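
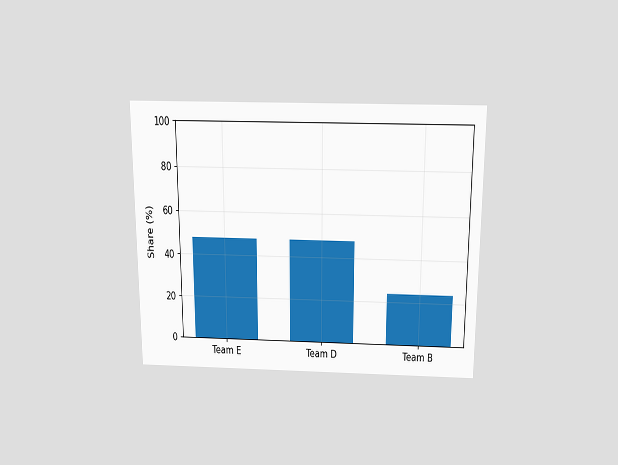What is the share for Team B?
The chart is viewed slightly from above. Reading along the chart's y-axis, the Team B bar reaches 24%.

24%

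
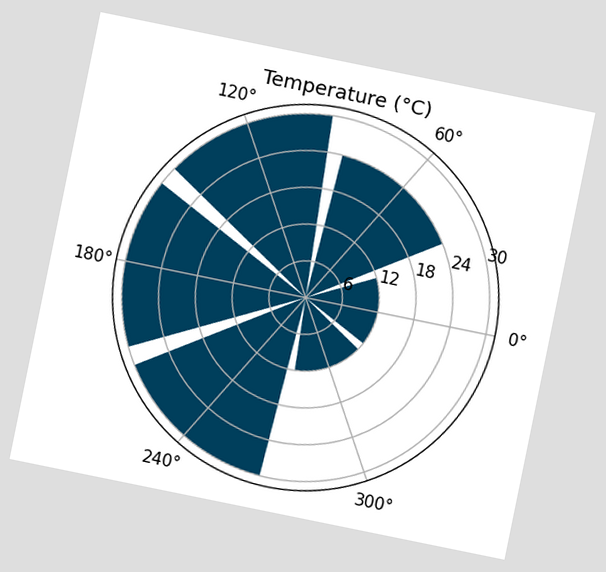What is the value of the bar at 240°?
30°C

The chart is tilted about 12° clockwise. The bar at 240° reaches 30°C on the radial axis.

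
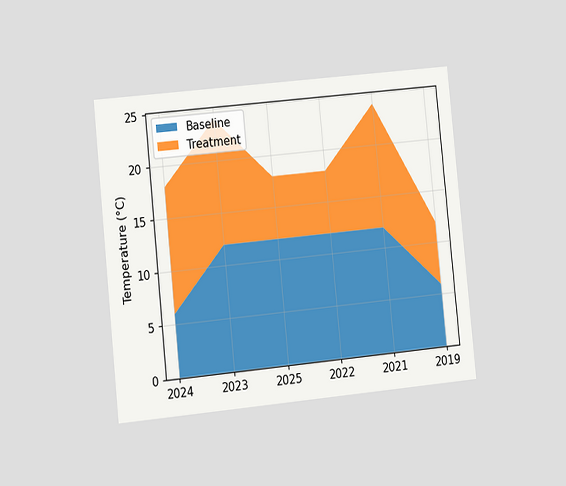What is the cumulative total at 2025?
The chart is tilted about 6° counter-clockwise and viewed slightly from the left. The stacked total at 2025 reaches 18°C.

18°C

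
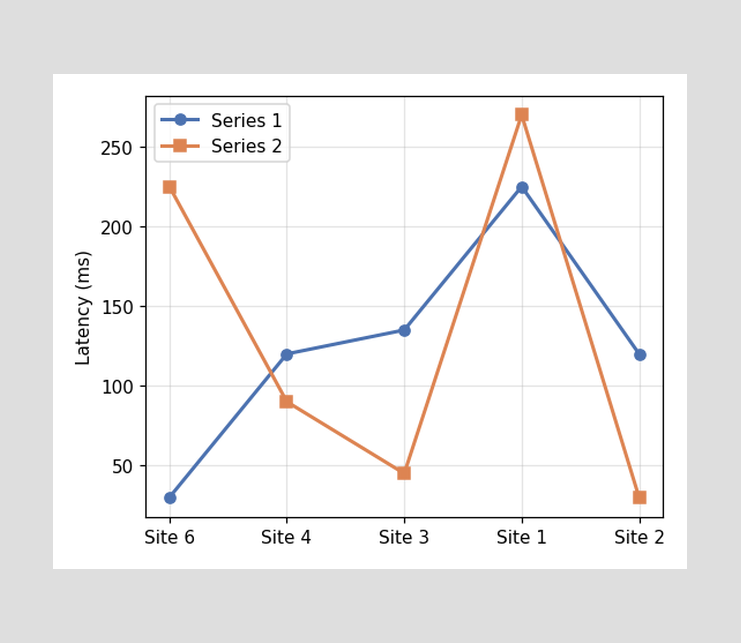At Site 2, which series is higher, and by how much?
Series 1, by 90ms

At Site 2, Series 1 sits above the other line by 90ms.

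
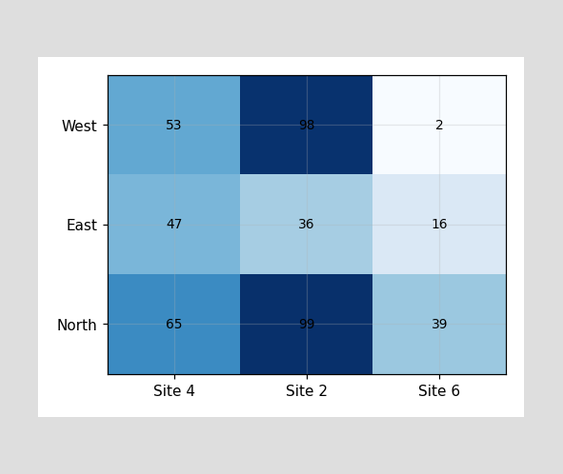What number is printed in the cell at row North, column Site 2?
The (North, Site 2) cell reads 99.

99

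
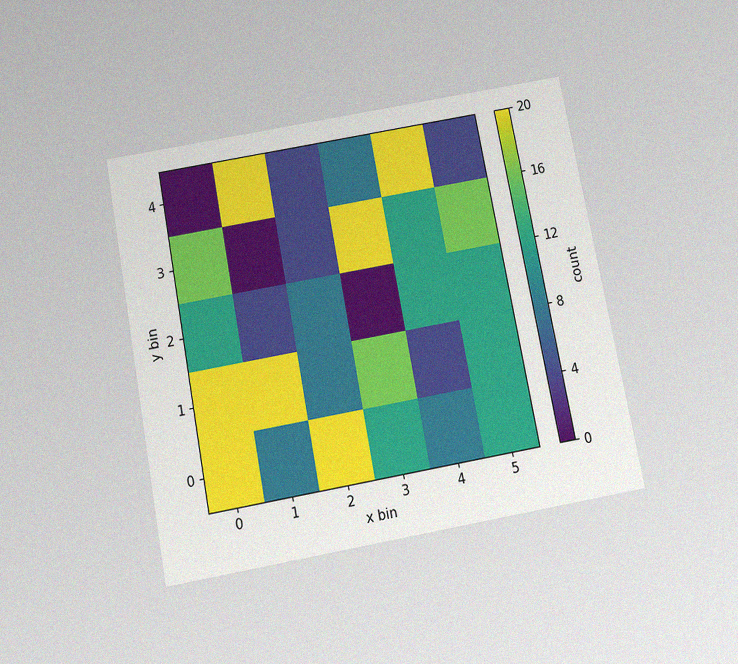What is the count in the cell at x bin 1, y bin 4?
The chart is tilted about 11° counter-clockwise and viewed slightly from below, with some photo noise. Matching the cell (1, 4) against the colorbar gives 20.

20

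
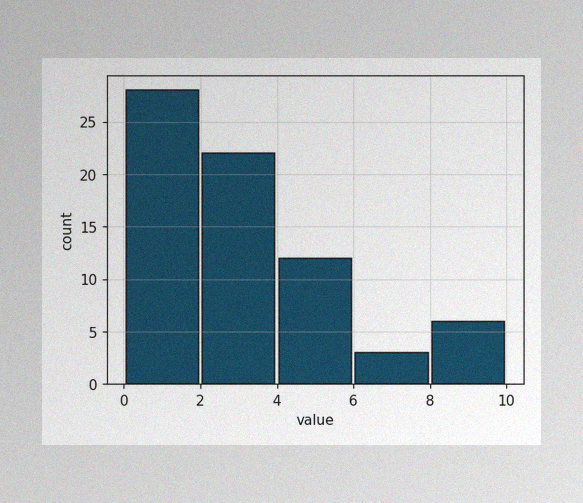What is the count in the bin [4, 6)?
The image has some photo noise and uneven lighting. The [4, 6) bin has height 12.

12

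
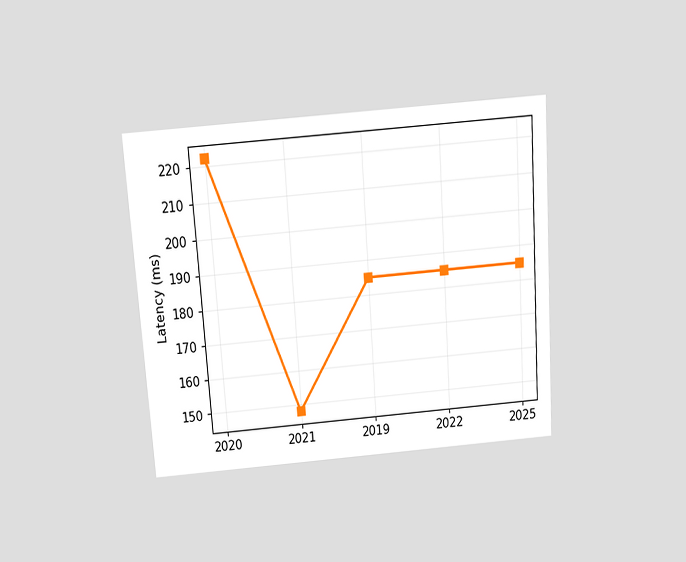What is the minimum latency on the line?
148ms

The chart is tilted about 4° counter-clockwise and viewed slightly from above. The lowest point is at 2021, and reading across to the y-axis gives 148ms.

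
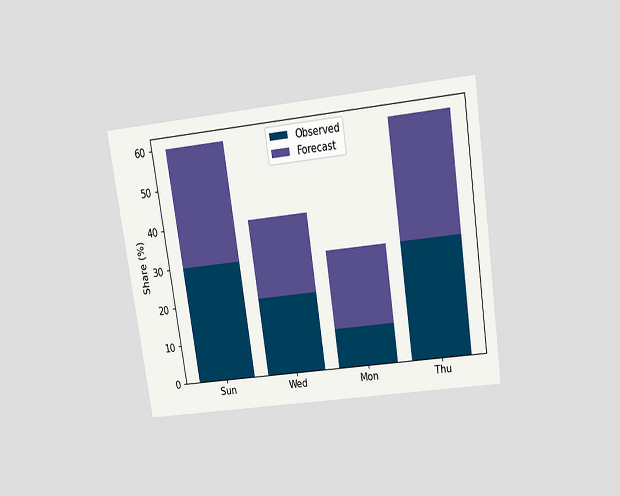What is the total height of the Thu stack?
60%

The chart is tilted about 9° counter-clockwise and viewed slightly from above. The Thu stack's top reaches 60% on the y-axis.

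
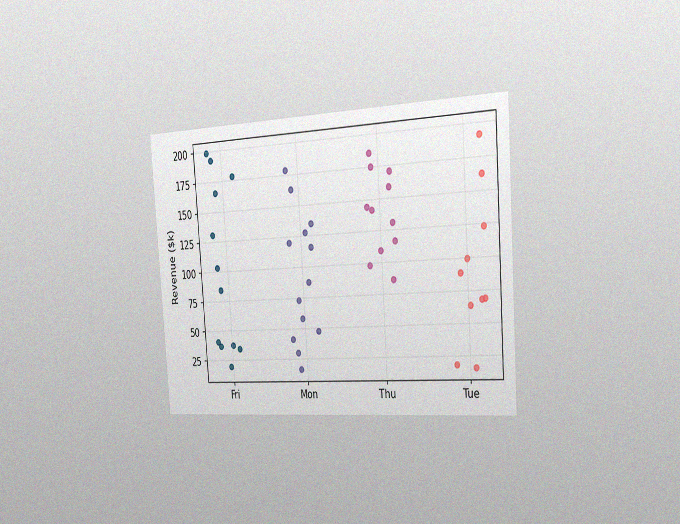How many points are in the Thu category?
The chart is tilted about 4° counter-clockwise and viewed slightly from the right, with some photo noise. Counting the markers in the Thu column gives 11.

11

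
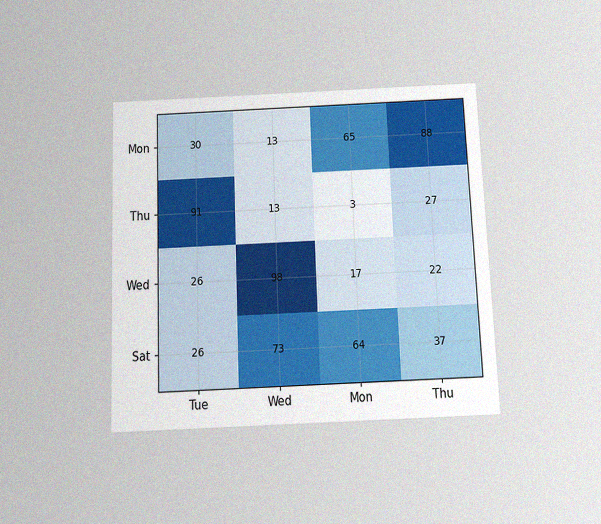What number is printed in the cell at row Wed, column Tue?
The chart is tilted about 2° counter-clockwise and viewed slightly from below, with some photo noise. The (Wed, Tue) cell reads 26.

26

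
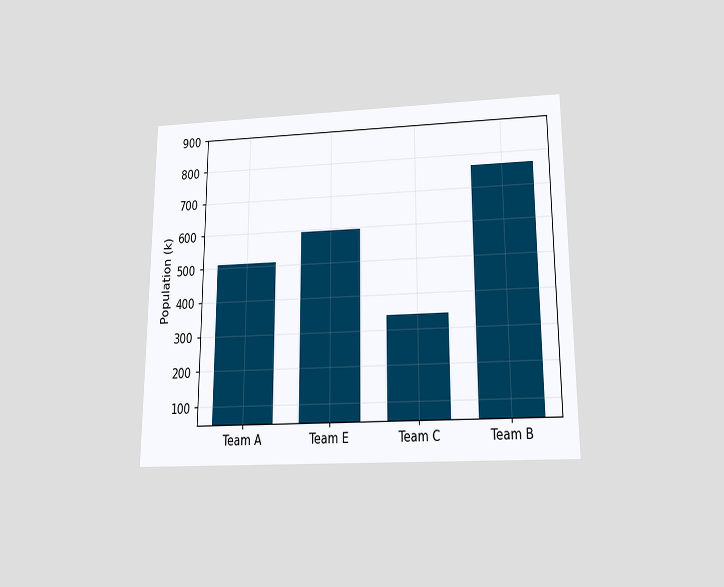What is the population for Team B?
The chart is viewed slightly from below. Reading along the chart's y-axis, the Team B bar reaches 765k.

765k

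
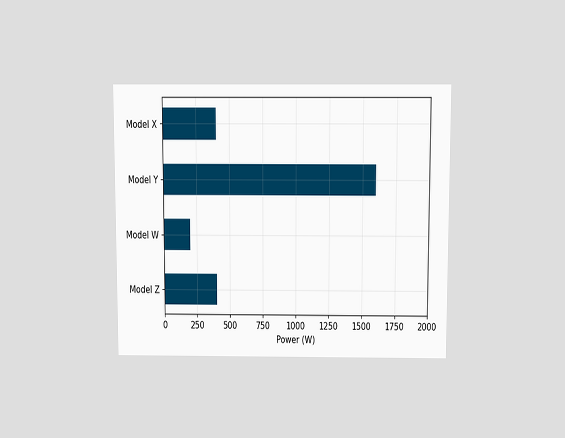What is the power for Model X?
The chart is viewed slightly from above. Reading along the chart's x-axis, the Model X bar reaches 400W.

400W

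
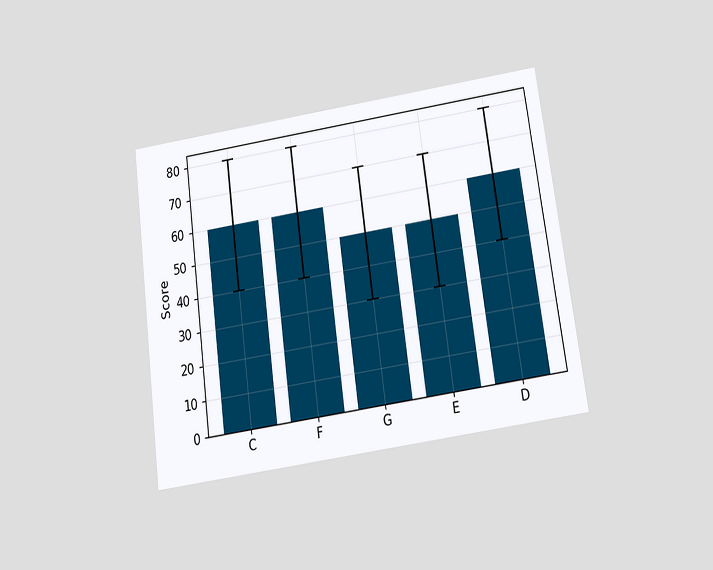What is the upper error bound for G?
70

The chart is tilted about 8° counter-clockwise and viewed slightly from below. The G bar's upper whisker reaches 70.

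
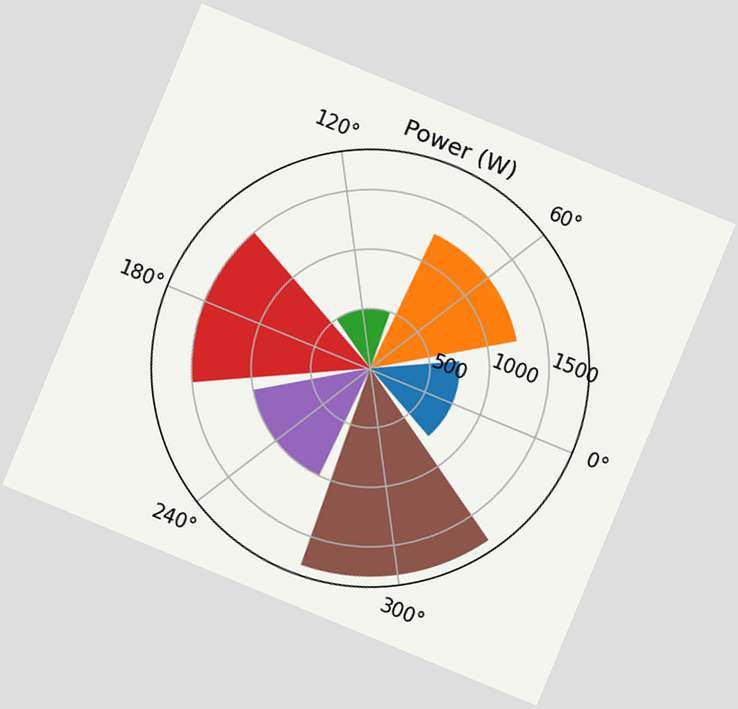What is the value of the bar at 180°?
The chart is tilted about 22° clockwise. The bar at 180° reaches 1500W on the radial axis.

1500W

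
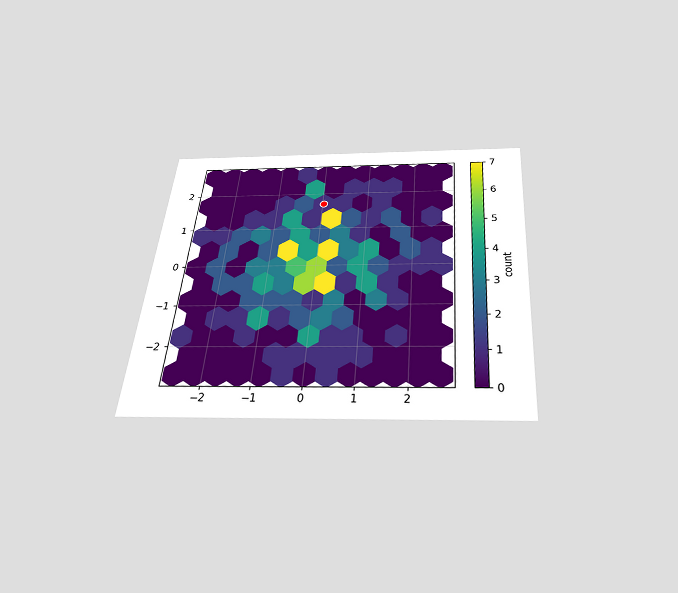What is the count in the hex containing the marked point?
The chart is tilted about 5° clockwise and viewed slightly from below. The marked hex reads 1 on the colorbar.

1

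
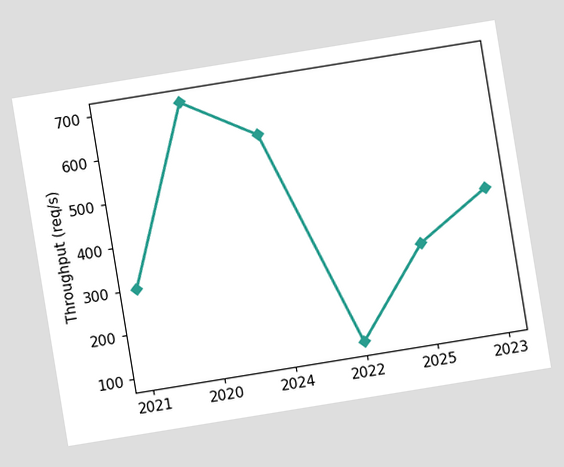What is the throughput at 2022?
100req/s

The chart is tilted about 9° counter-clockwise. At 2022, the line is at 100req/s.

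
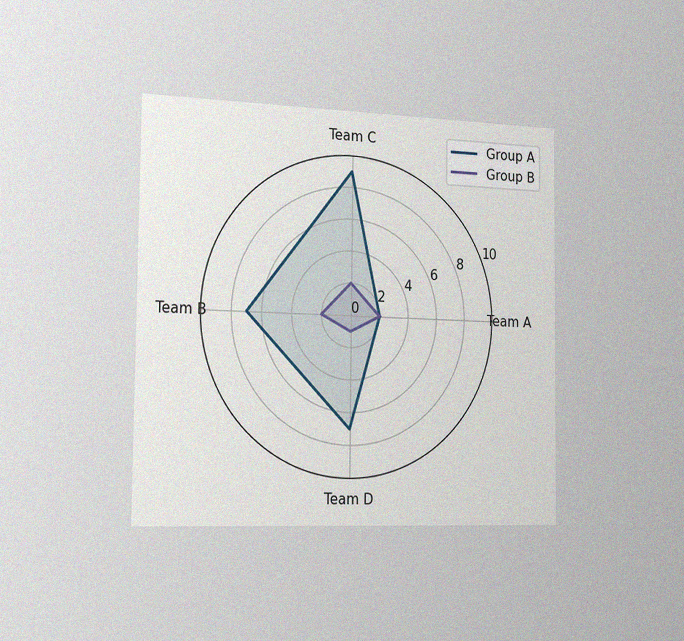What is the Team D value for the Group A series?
7

The chart is viewed slightly from the left, with some photo noise. On the Team D axis, Group A reaches 7.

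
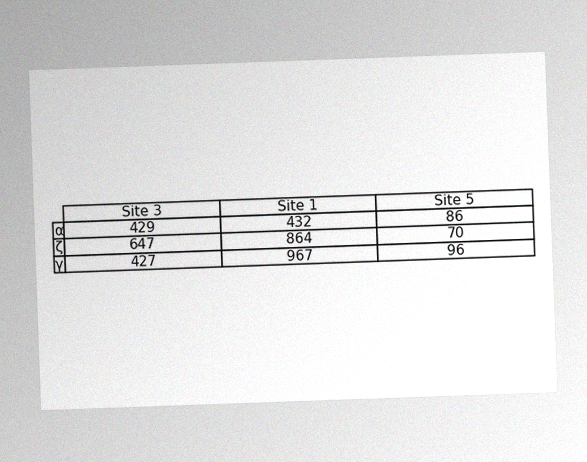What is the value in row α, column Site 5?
86

The chart is tilted about 2° counter-clockwise, with some photo noise. The (α, Site 5) cell reads 86.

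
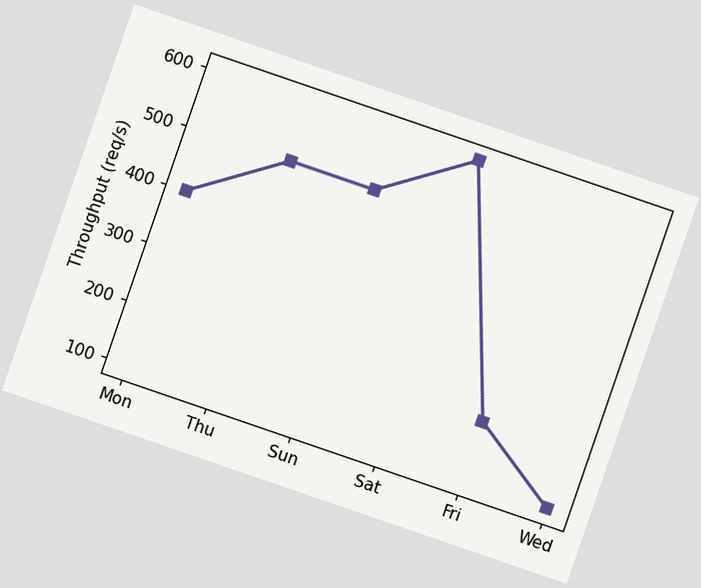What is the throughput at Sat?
The chart is tilted about 19° clockwise. At Sat, the line is at 600req/s.

600req/s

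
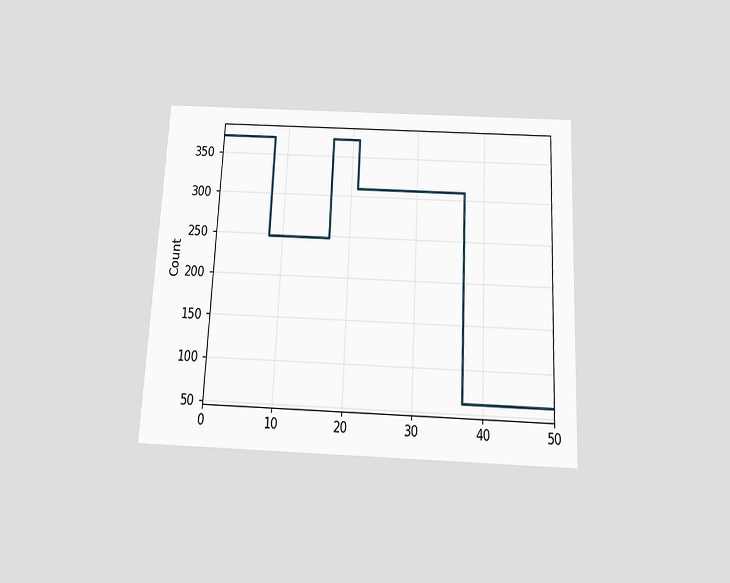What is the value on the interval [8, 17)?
248

The chart is tilted about 3° clockwise and viewed slightly from below. On [8, 17) the step sits at 248.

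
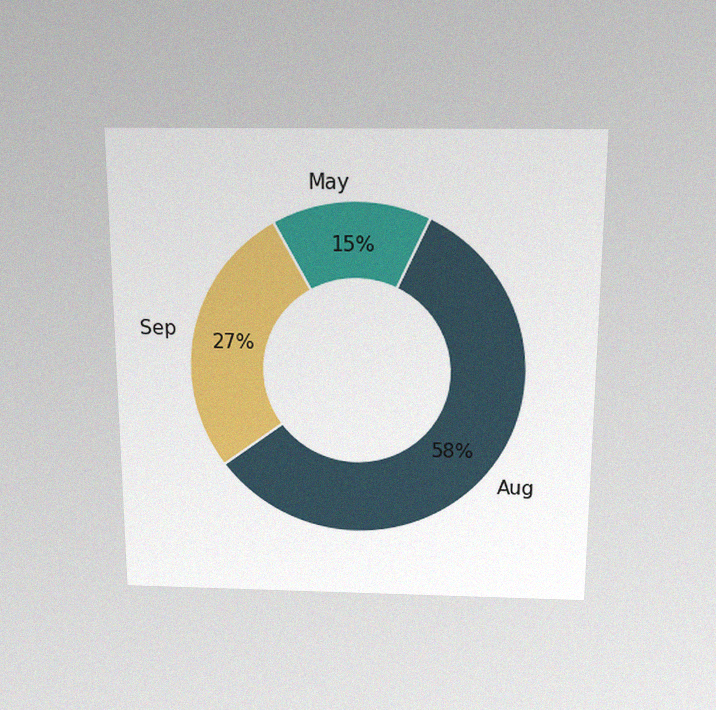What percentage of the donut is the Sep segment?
The chart is viewed slightly from above, with some photo noise. The Sep segment takes up 27% of the ring.

27%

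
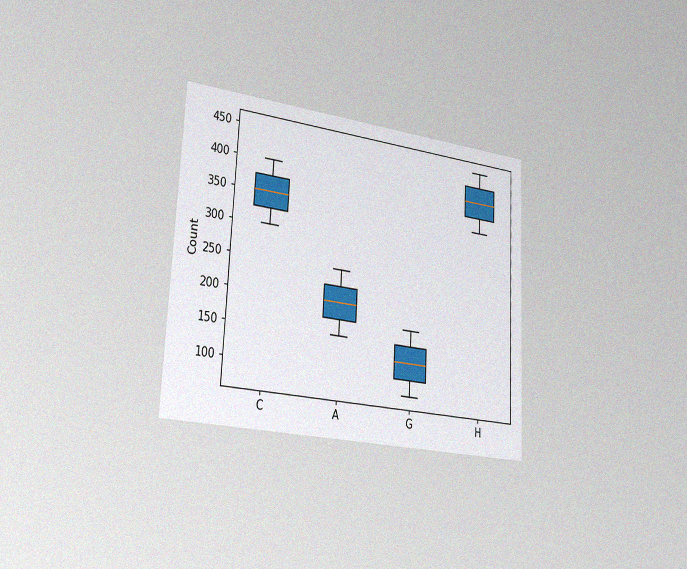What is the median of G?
The chart is tilted about 3° clockwise and viewed slightly from the left, with some photo noise. The median line in the G box sits at 125.

125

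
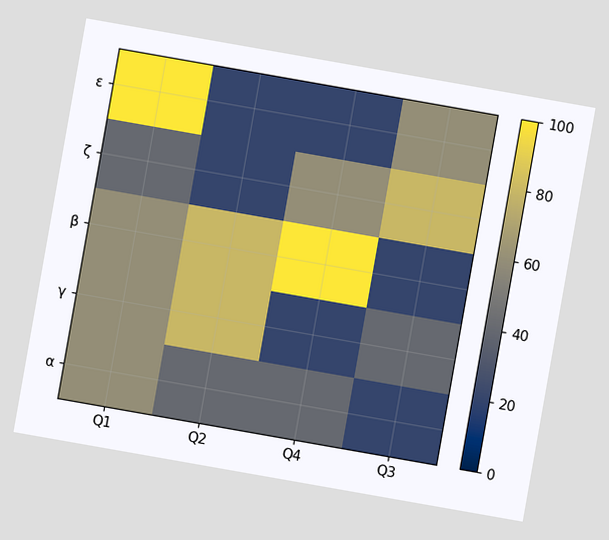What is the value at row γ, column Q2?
80

The chart is tilted about 10° clockwise. Matching cell (γ, Q2) against the colorbar gives 80.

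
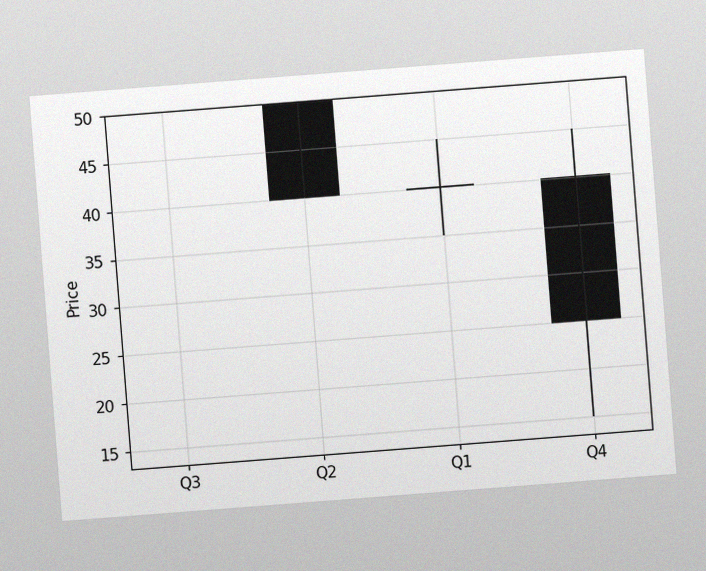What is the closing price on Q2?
40

The chart is tilted about 4° counter-clockwise, with some photo noise. The Q2 candle closes at 40.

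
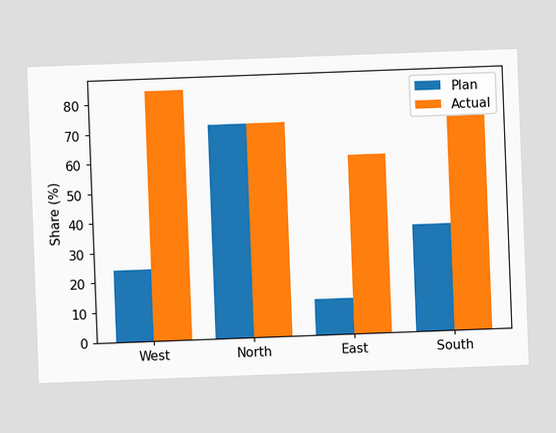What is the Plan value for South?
36%

The chart is tilted about 2° counter-clockwise. The Plan bar at South reaches 36% on the y-axis.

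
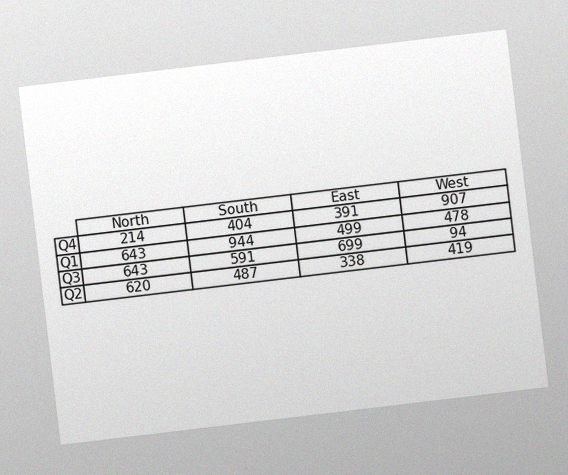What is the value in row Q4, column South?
The chart is tilted about 7° counter-clockwise, with some photo noise. The (Q4, South) cell reads 404.

404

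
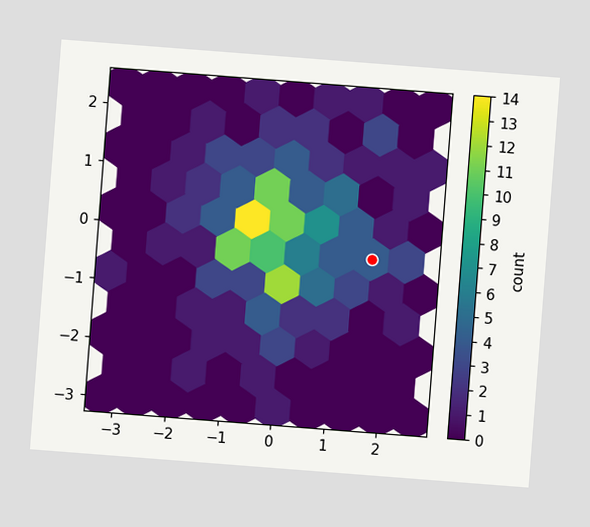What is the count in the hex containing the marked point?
The chart is tilted about 4° clockwise. The marked hex reads 4 on the colorbar.

4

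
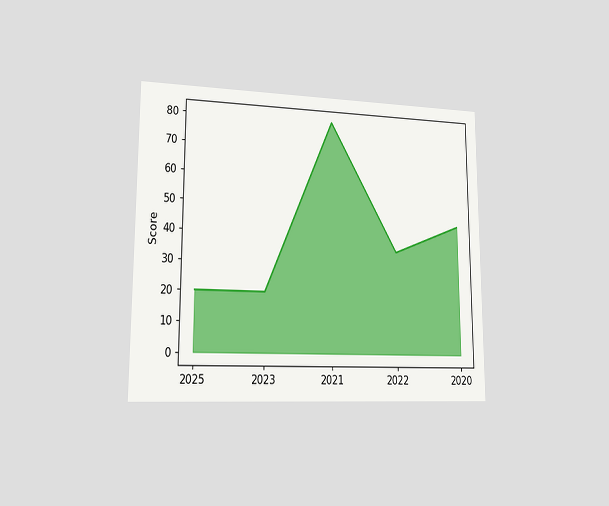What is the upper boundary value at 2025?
The chart is viewed slightly from the left. At 2025 the upper boundary is at 20.

20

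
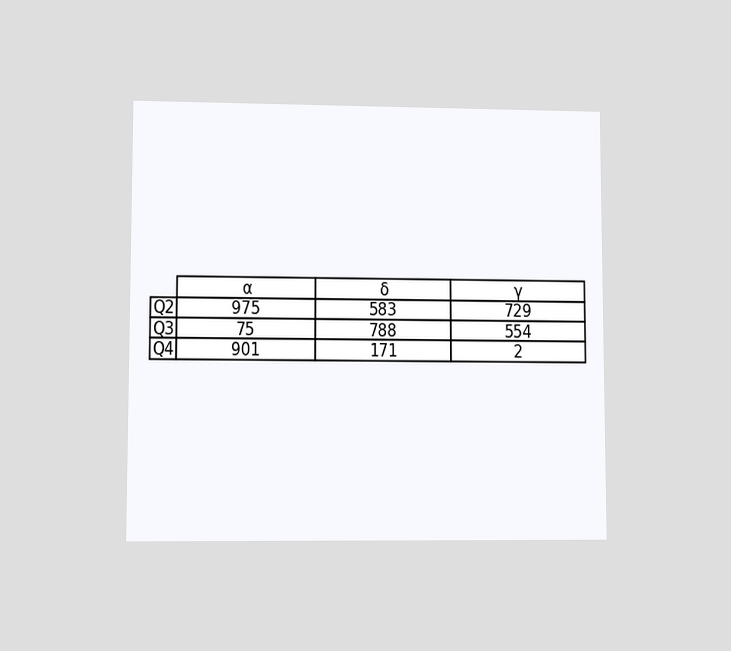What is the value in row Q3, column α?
75

The chart is viewed at a slight angle. The (Q3, α) cell reads 75.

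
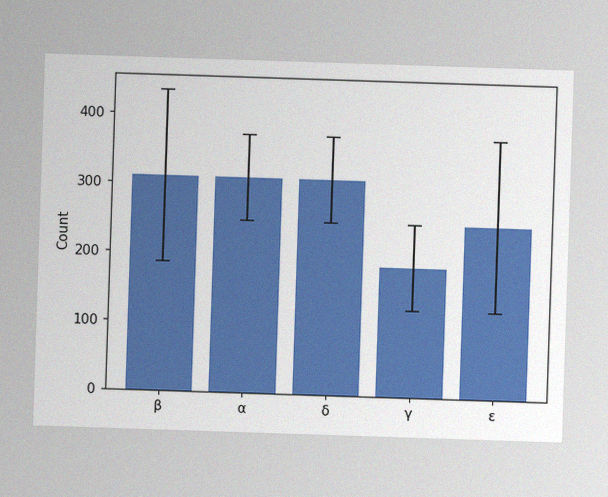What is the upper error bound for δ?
372

The image has some photo noise and uneven lighting. The δ bar's upper whisker reaches 372.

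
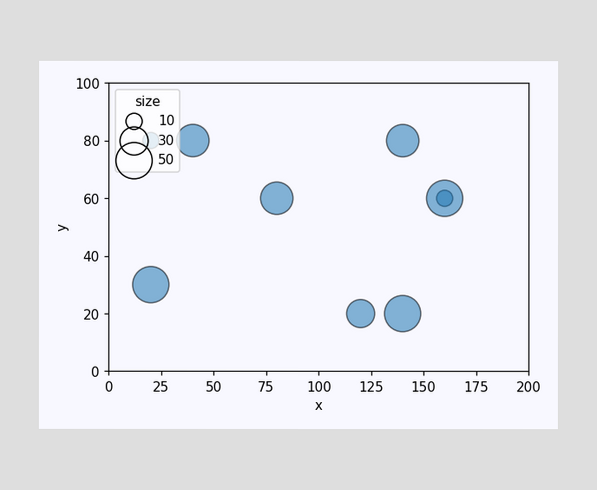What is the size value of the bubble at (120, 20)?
30

Matching the bubble at (120, 20) against the size legend gives 30.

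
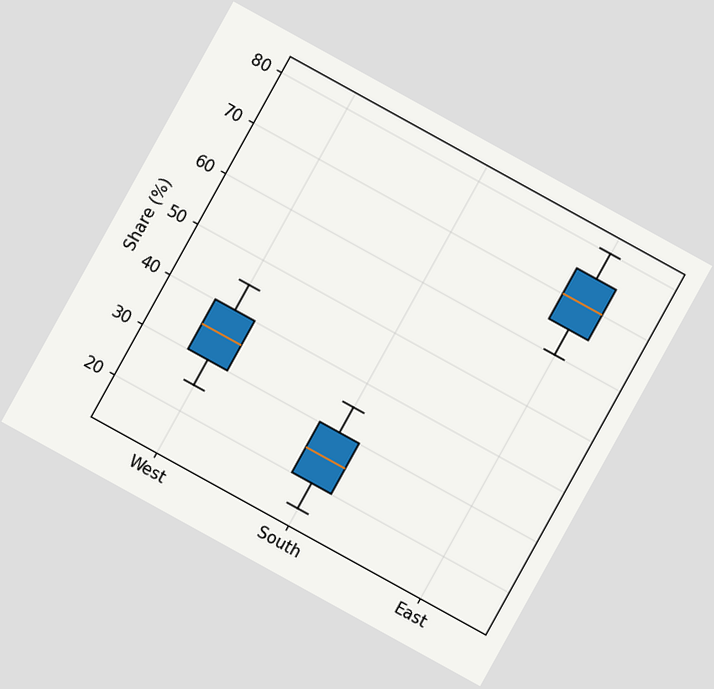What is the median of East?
The chart is tilted about 29° clockwise. The median line in the East box sits at 70%.

70%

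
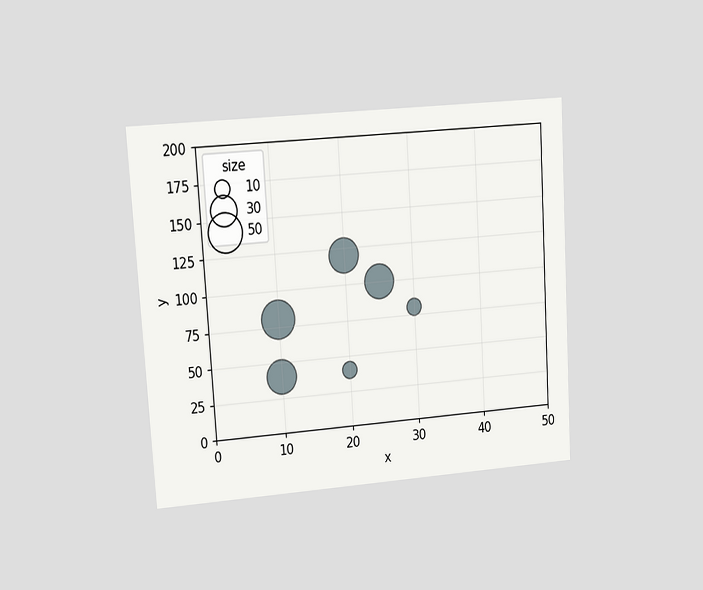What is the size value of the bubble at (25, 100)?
The chart is tilted about 4° counter-clockwise and viewed at a slight angle. Matching the bubble at (25, 100) against the size legend gives 40.

40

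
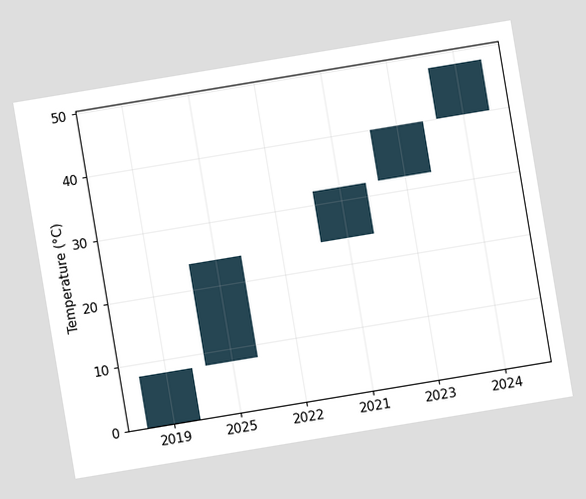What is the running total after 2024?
The chart is tilted about 9° counter-clockwise. After 2024 the running total reaches 48°C.

48°C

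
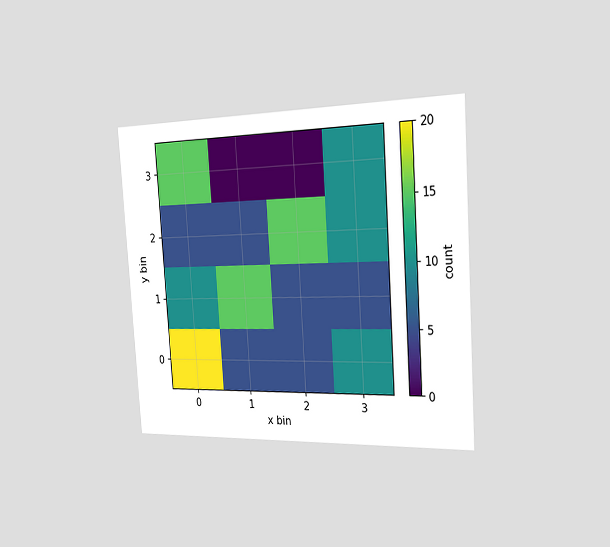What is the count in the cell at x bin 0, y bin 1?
10

The chart is tilted about 4° counter-clockwise and viewed slightly from the right. Matching the cell (0, 1) against the colorbar gives 10.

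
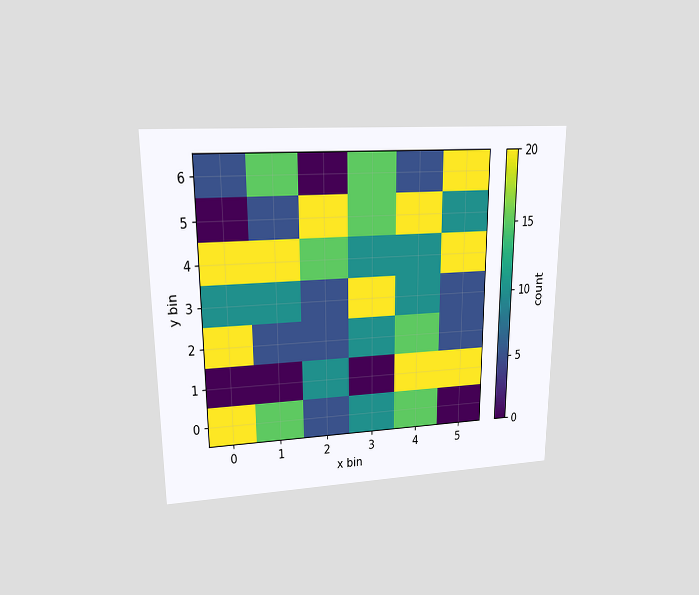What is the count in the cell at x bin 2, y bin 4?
The chart is viewed at a slight angle. Matching the cell (2, 4) against the colorbar gives 15.

15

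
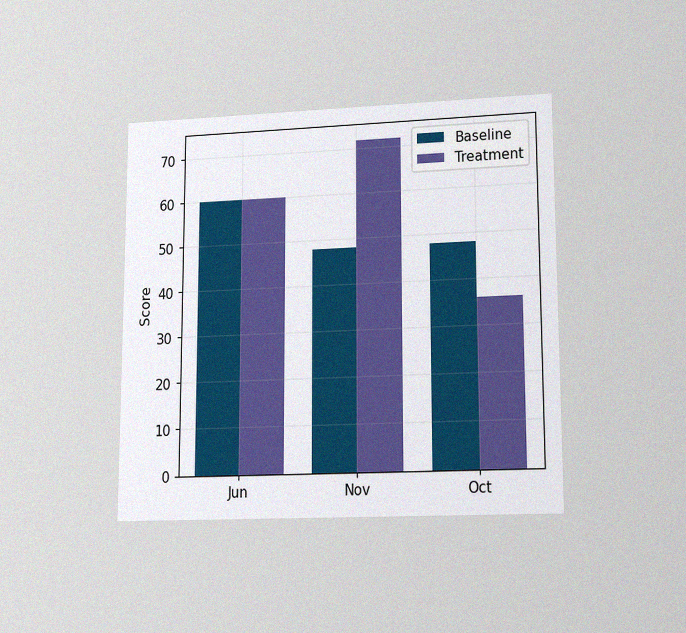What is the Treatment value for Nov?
The chart is viewed at a slight angle, with some photo noise. The Treatment bar at Nov reaches 72 on the y-axis.

72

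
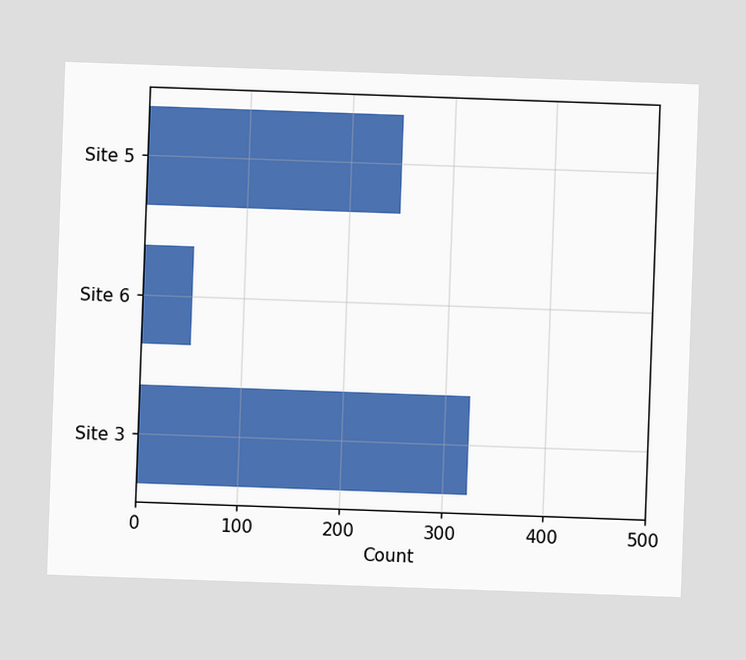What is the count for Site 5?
250

The chart is tilted about 2° clockwise. Reading along the chart's x-axis, the Site 5 bar reaches 250.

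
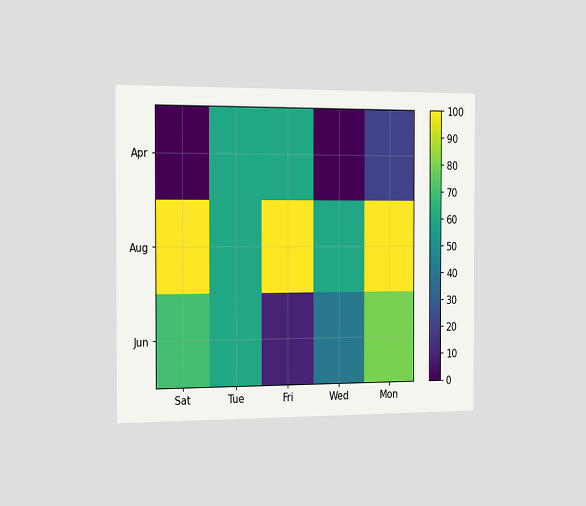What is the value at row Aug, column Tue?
60

The chart is viewed slightly from the left. Matching cell (Aug, Tue) against the colorbar gives 60.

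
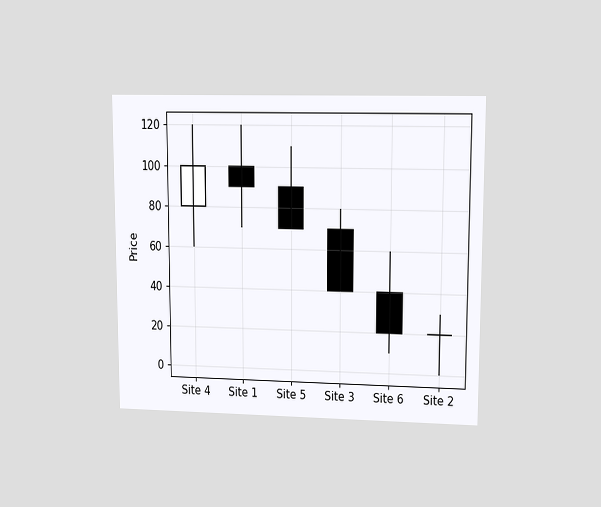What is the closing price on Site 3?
40

The chart is viewed at a slight angle. The Site 3 candle closes at 40.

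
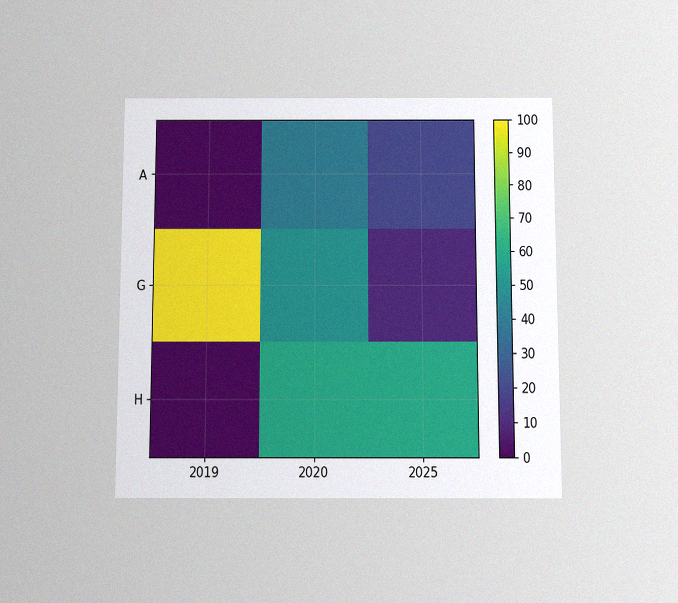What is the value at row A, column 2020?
40

The chart is viewed slightly from below, with some photo noise. Matching cell (A, 2020) against the colorbar gives 40.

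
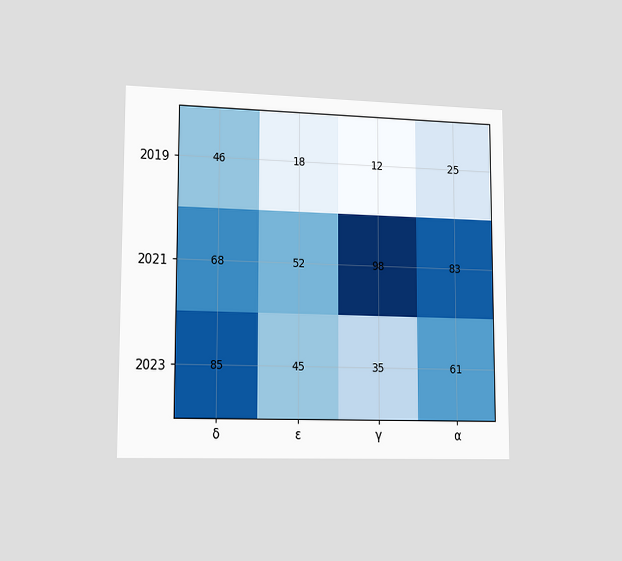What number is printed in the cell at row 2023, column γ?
The chart is viewed slightly from the left. The (2023, γ) cell reads 35.

35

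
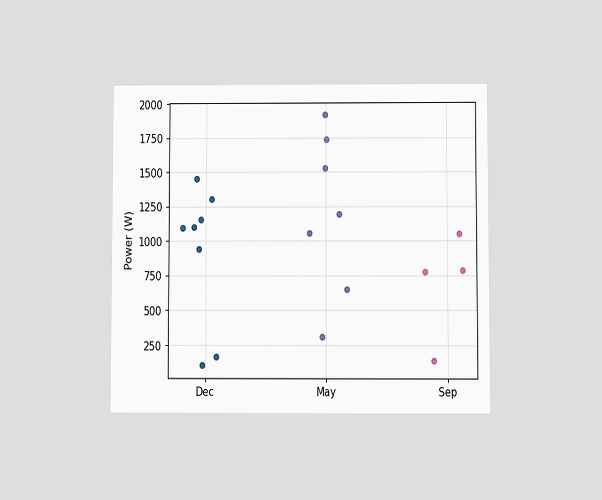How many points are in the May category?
7

The chart is viewed at a slight angle. Counting the markers in the May column gives 7.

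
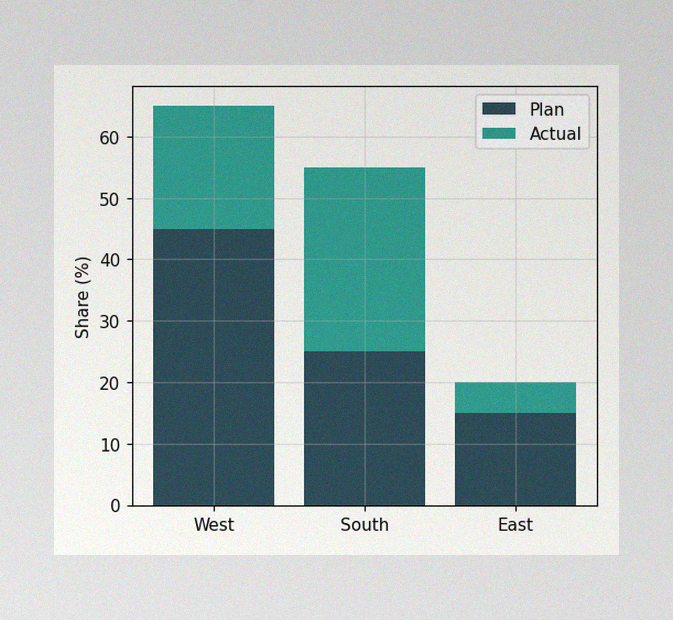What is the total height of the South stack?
55%

The image has some photo noise and uneven lighting. The South stack's top reaches 55% on the y-axis.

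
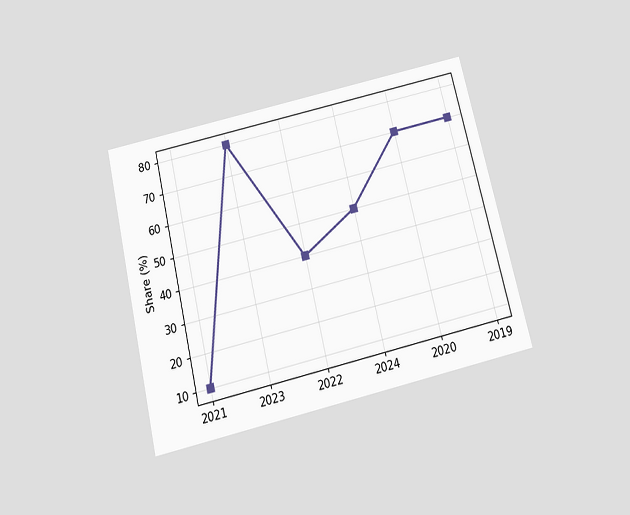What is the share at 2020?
70%

The chart is tilted about 13° counter-clockwise and viewed slightly from below. At 2020, the line is at 70%.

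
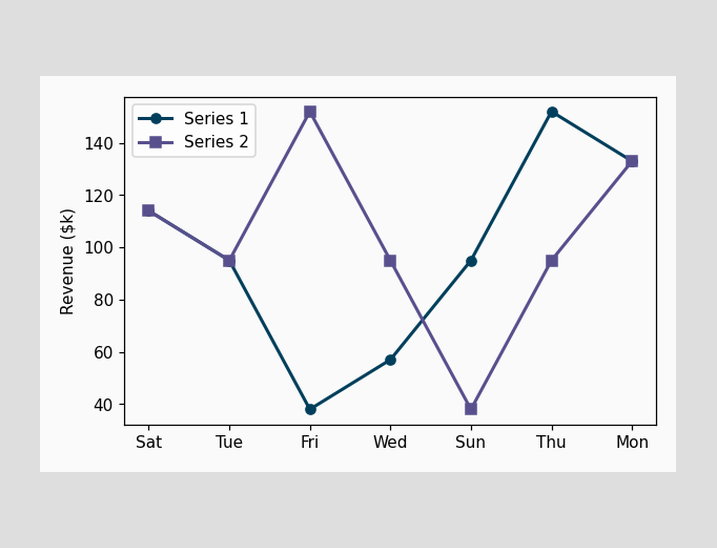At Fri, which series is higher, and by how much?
Series 2, by $114k

At Fri, Series 2 sits above the other line by $114k.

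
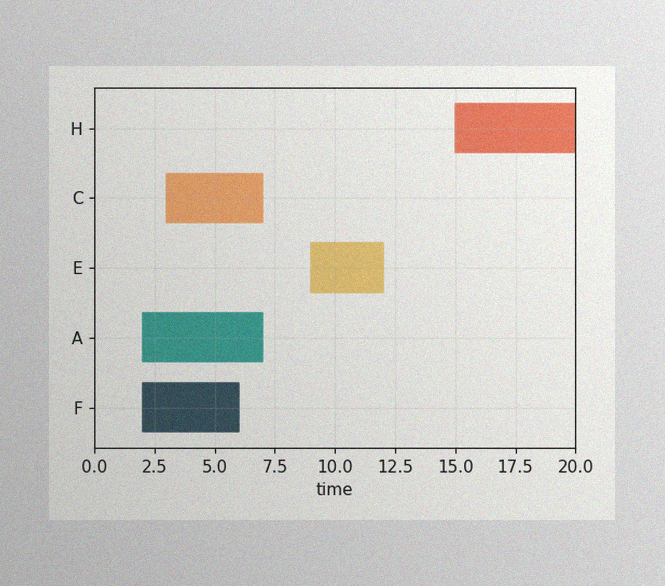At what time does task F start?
2

The image has some photo noise and uneven lighting. The F bar begins at t=2.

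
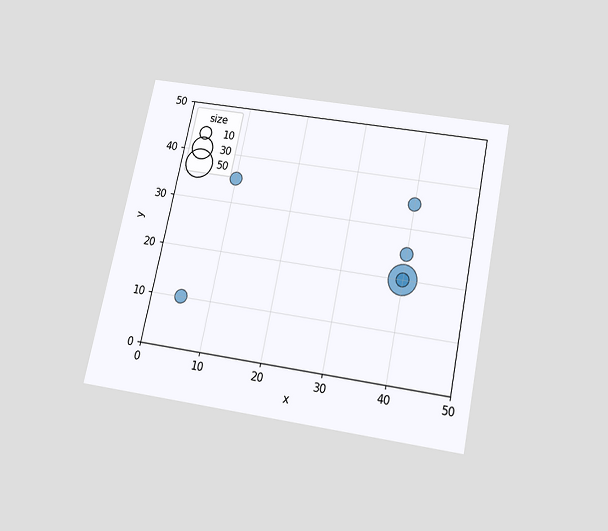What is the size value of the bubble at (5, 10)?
The chart is tilted about 12° clockwise and viewed slightly from below. Matching the bubble at (5, 10) against the size legend gives 10.

10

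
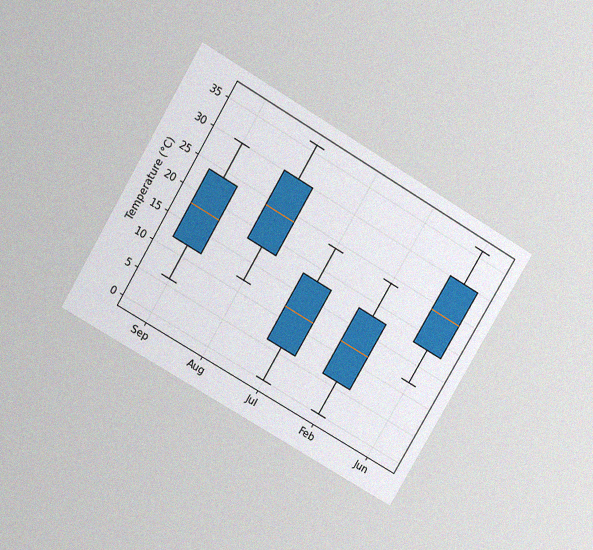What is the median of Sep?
The chart is tilted about 31° clockwise and viewed slightly from above, with some photo noise. The median line in the Sep box sits at 18°C.

18°C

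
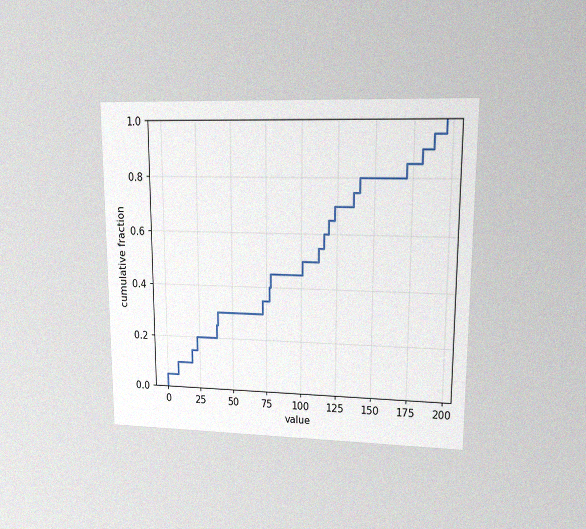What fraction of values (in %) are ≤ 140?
80%

The chart is viewed at a slight angle, with some photo noise. At x=140 the ECDF step is at 80%.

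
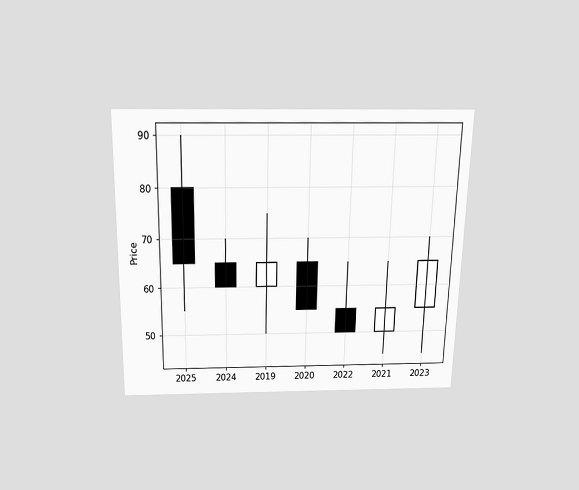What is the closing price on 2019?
65

The chart is viewed slightly from above. The 2019 candle closes at 65.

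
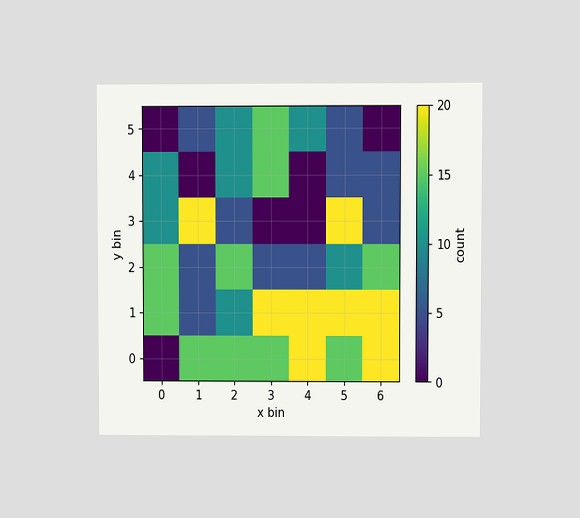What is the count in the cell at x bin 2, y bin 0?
15

The chart is viewed at a slight angle. Matching the cell (2, 0) against the colorbar gives 15.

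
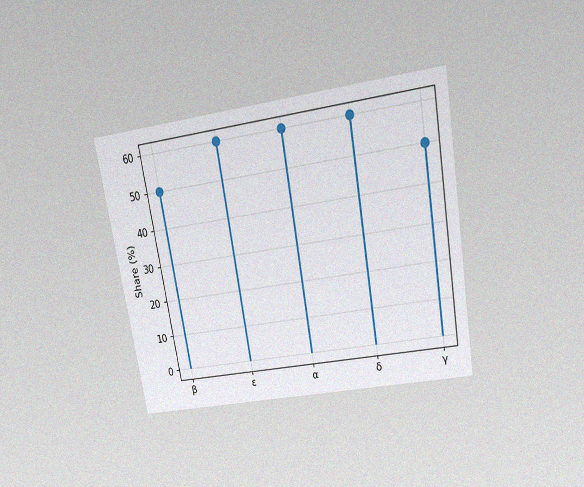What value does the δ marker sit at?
The chart is tilted about 10° counter-clockwise and viewed slightly from above, with some photo noise. The δ marker sits at 60%.

60%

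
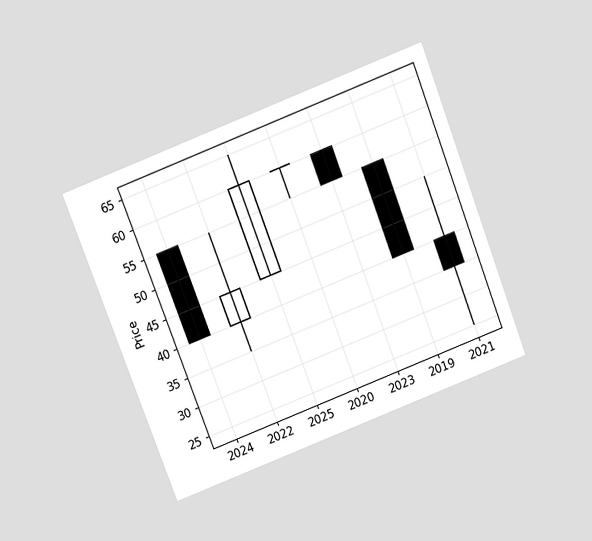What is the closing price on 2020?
60

The chart is tilted about 21° counter-clockwise and viewed slightly from above. The 2020 candle closes at 60.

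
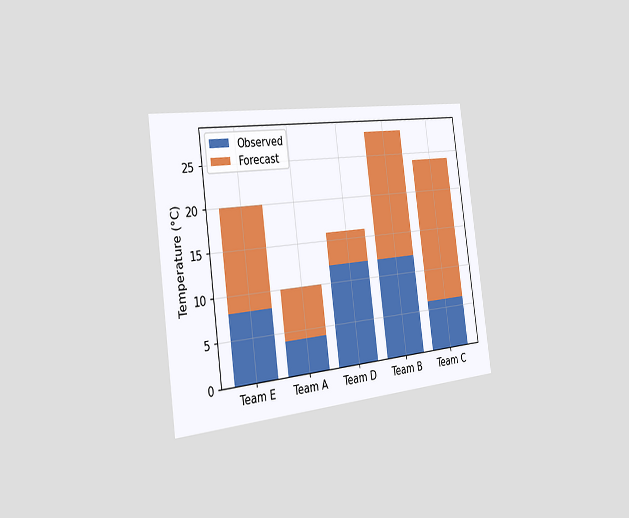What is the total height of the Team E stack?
20°C

The chart is tilted about 8° counter-clockwise and viewed slightly from the left. The Team E stack's top reaches 20°C on the y-axis.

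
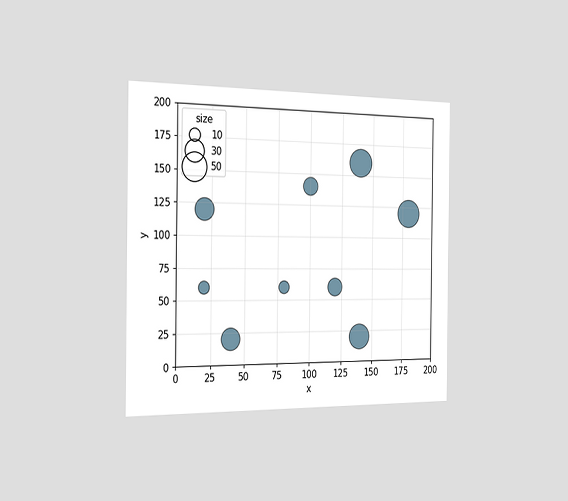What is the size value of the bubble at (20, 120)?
30

The chart is viewed slightly from the left. Matching the bubble at (20, 120) against the size legend gives 30.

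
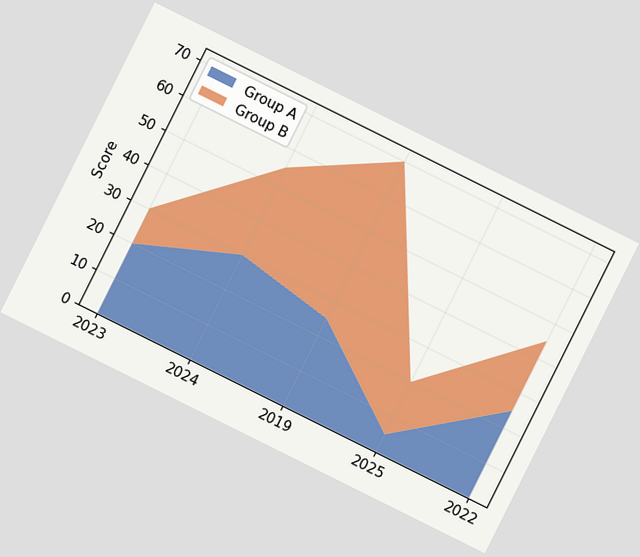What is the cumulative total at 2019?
The chart is tilted about 26° clockwise. The stacked total at 2019 reaches 70.

70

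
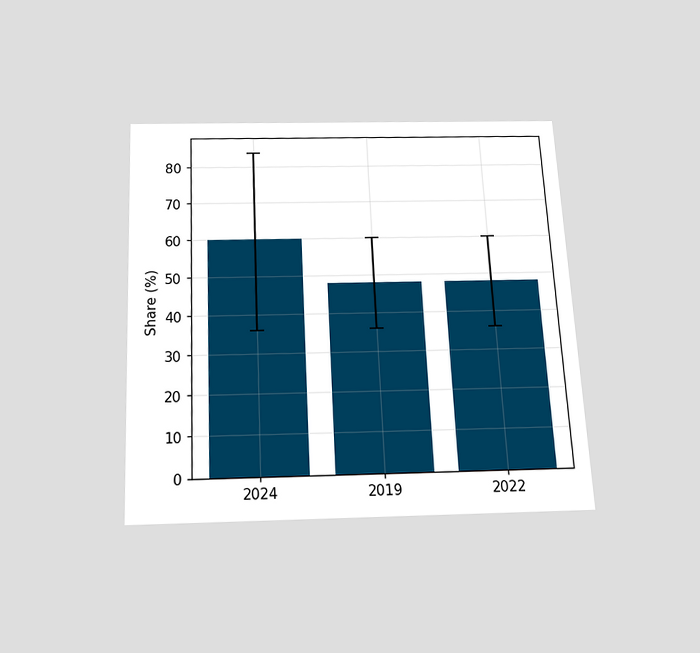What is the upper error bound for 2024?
84%

The chart is tilted about 3° counter-clockwise and viewed slightly from below. The 2024 bar's upper whisker reaches 84%.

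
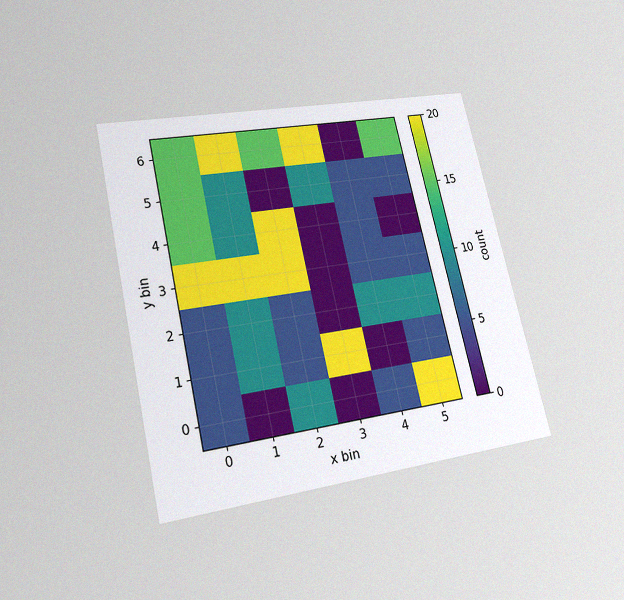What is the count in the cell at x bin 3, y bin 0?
0

The chart is tilted about 13° counter-clockwise and viewed at a slight angle, with some photo noise. Matching the cell (3, 0) against the colorbar gives 0.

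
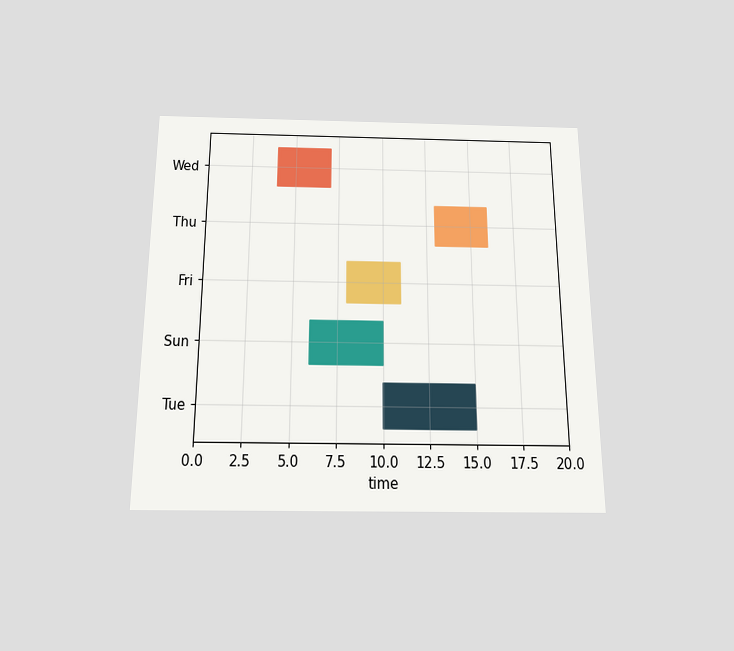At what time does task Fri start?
The chart is viewed slightly from below. The Fri bar begins at t=8.

8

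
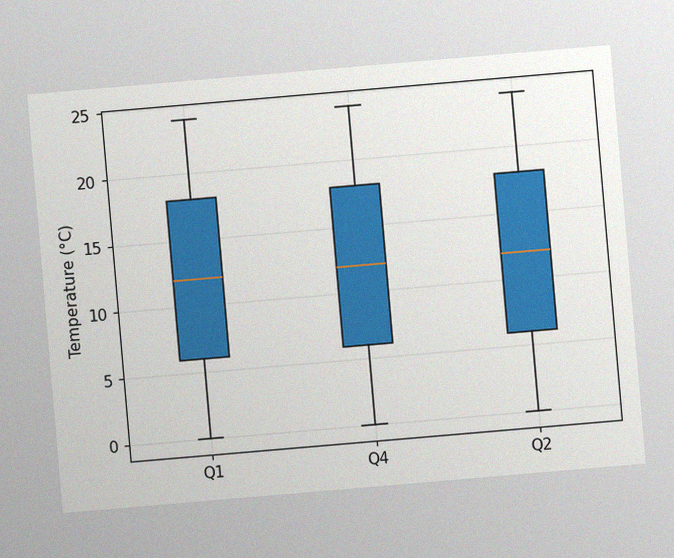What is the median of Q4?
12°C

The chart is tilted about 5° counter-clockwise, with some photo noise. The median line in the Q4 box sits at 12°C.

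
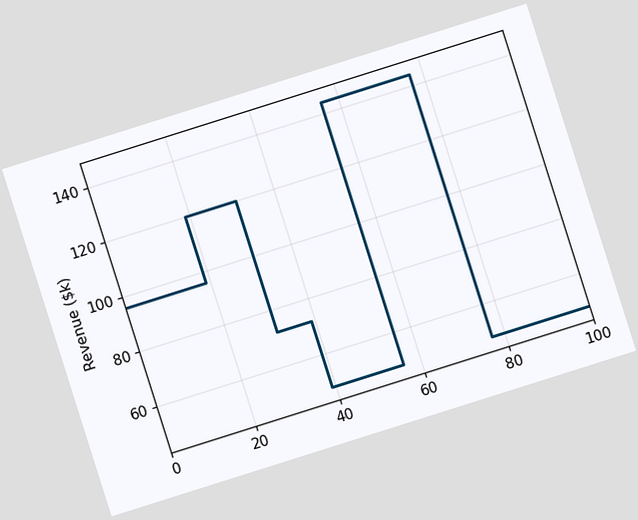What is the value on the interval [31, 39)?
The chart is tilted about 18° counter-clockwise. On [31, 39) the step sits at $72k.

$72k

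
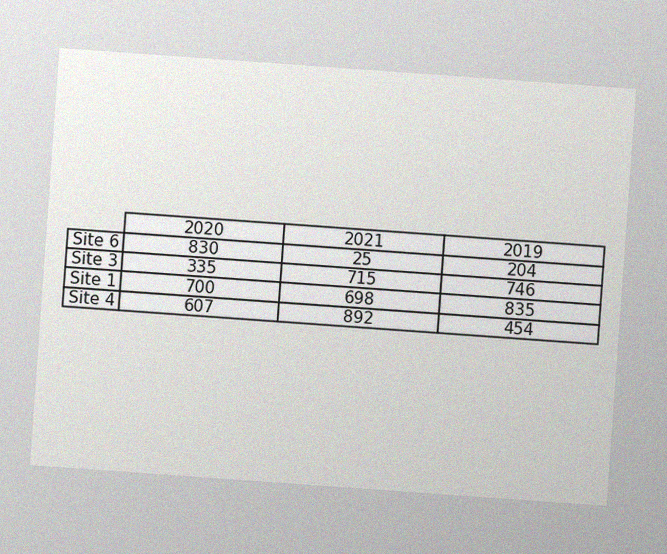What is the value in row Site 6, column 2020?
830

The chart is tilted about 4° clockwise, with some photo noise. The (Site 6, 2020) cell reads 830.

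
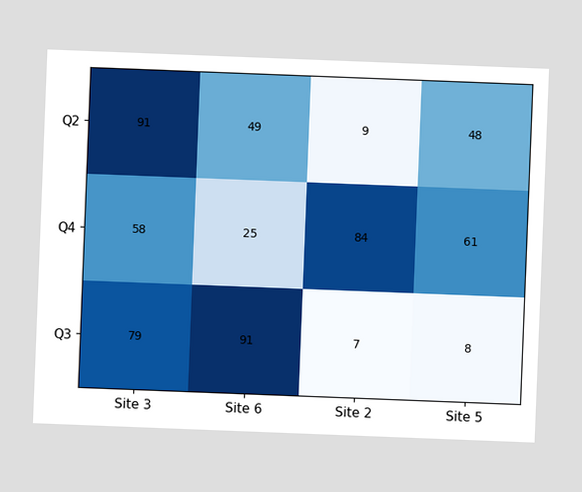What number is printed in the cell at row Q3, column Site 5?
The chart is tilted about 2° clockwise. The (Q3, Site 5) cell reads 8.

8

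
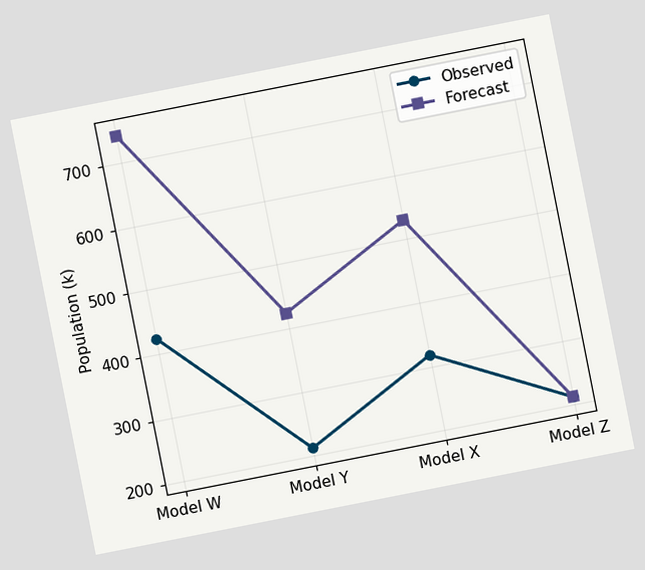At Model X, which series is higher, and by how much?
The chart is tilted about 11° counter-clockwise. At Model X, Forecast sits above the other line by 212k.

Forecast, by 212k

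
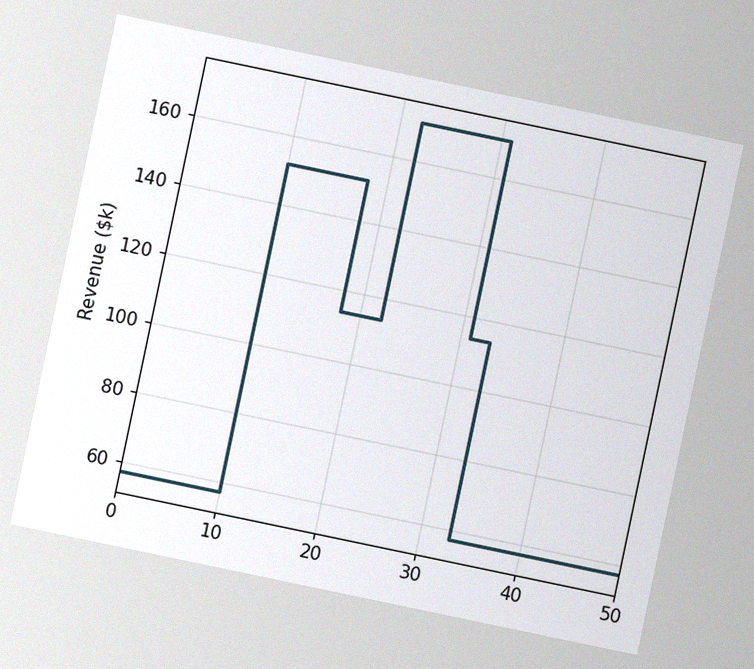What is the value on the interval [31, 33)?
$114k

The chart is tilted about 12° clockwise, with some photo noise. On [31, 33) the step sits at $114k.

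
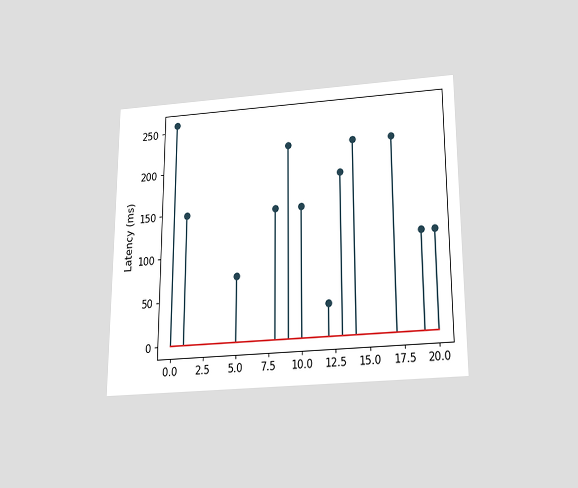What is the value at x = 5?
The chart is viewed slightly from below. The stem at x=5 reaches 74ms.

74ms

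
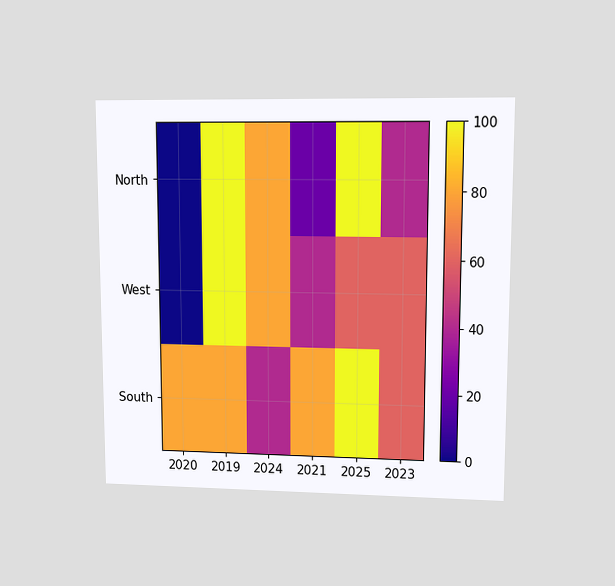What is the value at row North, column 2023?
40

The chart is viewed at a slight angle. Matching cell (North, 2023) against the colorbar gives 40.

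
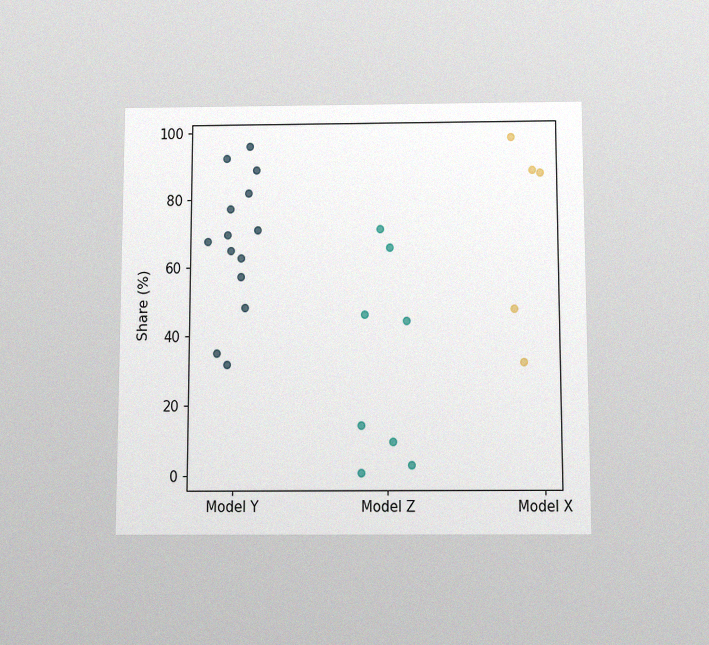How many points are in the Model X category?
5

The chart is viewed slightly from below, with some photo noise. Counting the markers in the Model X column gives 5.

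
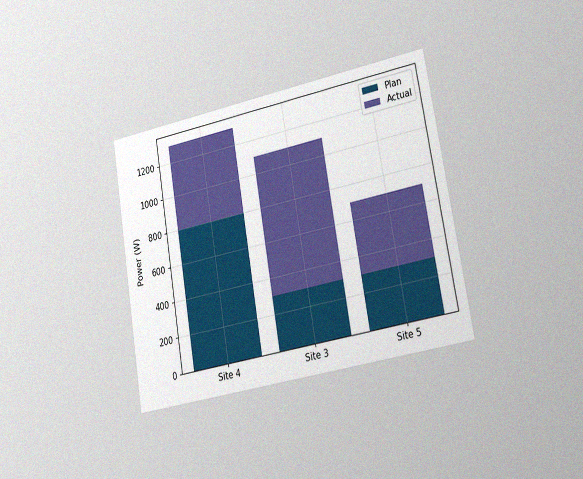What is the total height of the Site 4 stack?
The chart is tilted about 10° counter-clockwise and viewed slightly from the right, with some photo noise. The Site 4 stack's top reaches 1300W on the y-axis.

1300W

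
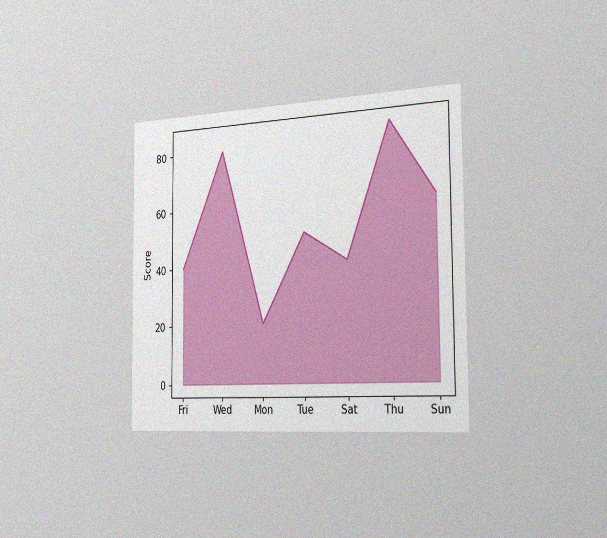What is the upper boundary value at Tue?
The chart is viewed slightly from the right, with some photo noise. At Tue the upper boundary is at 50.

50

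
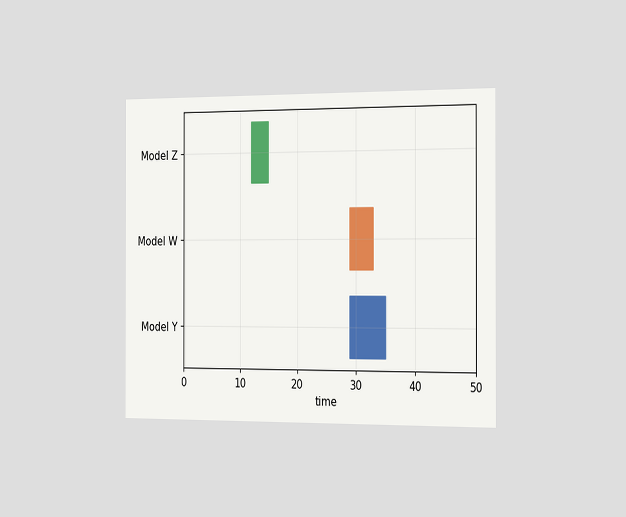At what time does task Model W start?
The chart is viewed slightly from the right. The Model W bar begins at t=29.

29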